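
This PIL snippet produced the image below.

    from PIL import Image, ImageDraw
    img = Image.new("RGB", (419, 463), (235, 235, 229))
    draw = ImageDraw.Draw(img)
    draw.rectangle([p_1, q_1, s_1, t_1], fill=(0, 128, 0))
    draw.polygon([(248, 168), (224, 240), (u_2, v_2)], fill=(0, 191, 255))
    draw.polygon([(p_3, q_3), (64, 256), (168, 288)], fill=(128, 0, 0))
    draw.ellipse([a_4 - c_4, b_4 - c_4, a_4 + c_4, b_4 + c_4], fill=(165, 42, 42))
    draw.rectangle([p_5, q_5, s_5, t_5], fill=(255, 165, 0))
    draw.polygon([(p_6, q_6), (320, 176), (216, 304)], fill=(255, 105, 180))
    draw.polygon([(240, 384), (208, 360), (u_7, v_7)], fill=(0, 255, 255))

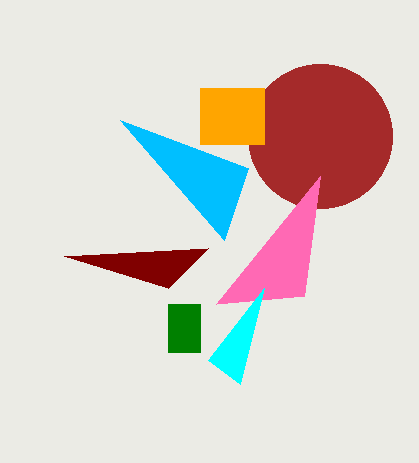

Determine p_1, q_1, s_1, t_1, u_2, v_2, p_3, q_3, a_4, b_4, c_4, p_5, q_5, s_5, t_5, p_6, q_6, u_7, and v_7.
p_1 = 168
q_1 = 304
s_1 = 200
t_1 = 352
u_2 = 120
v_2 = 120
p_3 = 208
q_3 = 248
a_4 = 320
b_4 = 136
c_4 = 72
p_5 = 200
q_5 = 88
s_5 = 264
t_5 = 144
p_6 = 304
q_6 = 296
u_7 = 264
v_7 = 288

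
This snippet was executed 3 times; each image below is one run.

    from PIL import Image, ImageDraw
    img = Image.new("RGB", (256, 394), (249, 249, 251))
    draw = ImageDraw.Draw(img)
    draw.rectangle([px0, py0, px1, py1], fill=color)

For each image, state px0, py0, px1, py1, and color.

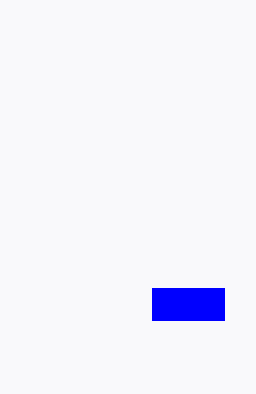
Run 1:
px0 = 152, py0 = 288, px1 = 224, py1 = 320, color = 'blue'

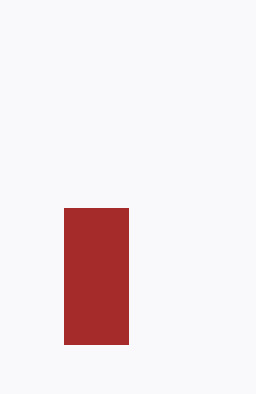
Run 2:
px0 = 64, py0 = 208, px1 = 128, py1 = 344, color = 'brown'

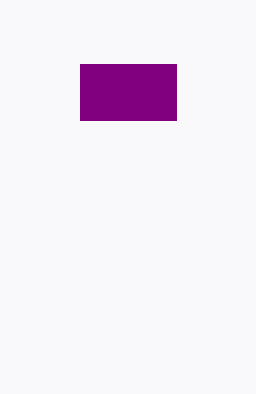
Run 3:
px0 = 80, py0 = 64, px1 = 176, py1 = 120, color = 'purple'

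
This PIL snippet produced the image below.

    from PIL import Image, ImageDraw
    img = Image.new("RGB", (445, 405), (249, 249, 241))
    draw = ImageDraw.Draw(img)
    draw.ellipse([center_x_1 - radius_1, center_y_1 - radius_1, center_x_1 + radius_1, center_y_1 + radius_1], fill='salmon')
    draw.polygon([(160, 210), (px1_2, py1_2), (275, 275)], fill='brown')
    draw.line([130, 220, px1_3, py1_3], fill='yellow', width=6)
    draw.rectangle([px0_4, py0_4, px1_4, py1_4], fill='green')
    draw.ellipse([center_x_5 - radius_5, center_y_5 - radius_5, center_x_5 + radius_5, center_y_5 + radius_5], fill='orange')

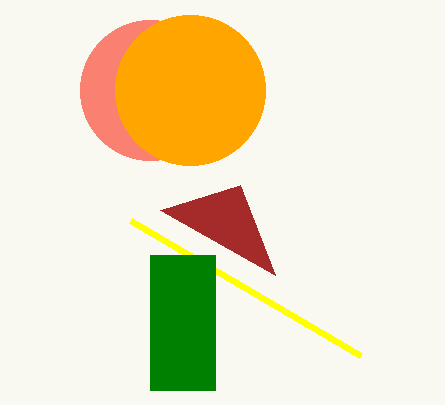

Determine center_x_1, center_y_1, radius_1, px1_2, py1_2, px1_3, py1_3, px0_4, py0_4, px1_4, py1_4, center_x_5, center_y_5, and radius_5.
center_x_1 = 150
center_y_1 = 90
radius_1 = 70
px1_2 = 240
py1_2 = 185
px1_3 = 360
py1_3 = 355
px0_4 = 150
py0_4 = 255
px1_4 = 215
py1_4 = 390
center_x_5 = 190
center_y_5 = 90
radius_5 = 75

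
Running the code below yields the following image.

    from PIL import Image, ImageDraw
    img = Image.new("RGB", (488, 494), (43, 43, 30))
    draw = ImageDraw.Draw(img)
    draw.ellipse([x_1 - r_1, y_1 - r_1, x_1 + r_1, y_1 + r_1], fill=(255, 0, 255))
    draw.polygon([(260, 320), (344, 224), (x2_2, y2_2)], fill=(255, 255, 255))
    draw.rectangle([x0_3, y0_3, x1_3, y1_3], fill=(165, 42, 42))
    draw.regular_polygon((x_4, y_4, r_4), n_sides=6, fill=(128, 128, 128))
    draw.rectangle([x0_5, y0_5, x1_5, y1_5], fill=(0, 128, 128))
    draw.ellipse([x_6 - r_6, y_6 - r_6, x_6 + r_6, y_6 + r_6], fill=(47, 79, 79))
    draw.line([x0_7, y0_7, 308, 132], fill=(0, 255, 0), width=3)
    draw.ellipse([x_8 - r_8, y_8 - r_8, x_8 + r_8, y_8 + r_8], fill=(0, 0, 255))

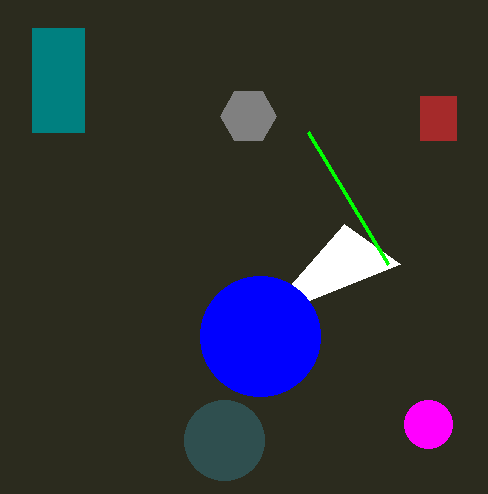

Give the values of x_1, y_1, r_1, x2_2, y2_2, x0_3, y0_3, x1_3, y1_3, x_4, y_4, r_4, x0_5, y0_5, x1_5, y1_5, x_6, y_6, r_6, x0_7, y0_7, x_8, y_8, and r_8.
x_1 = 428, y_1 = 424, r_1 = 24, x2_2 = 400, y2_2 = 264, x0_3 = 420, y0_3 = 96, x1_3 = 456, y1_3 = 140, x_4 = 248, y_4 = 116, r_4 = 28, x0_5 = 32, y0_5 = 28, x1_5 = 84, y1_5 = 132, x_6 = 224, y_6 = 440, r_6 = 40, x0_7 = 388, y0_7 = 264, x_8 = 260, y_8 = 336, r_8 = 60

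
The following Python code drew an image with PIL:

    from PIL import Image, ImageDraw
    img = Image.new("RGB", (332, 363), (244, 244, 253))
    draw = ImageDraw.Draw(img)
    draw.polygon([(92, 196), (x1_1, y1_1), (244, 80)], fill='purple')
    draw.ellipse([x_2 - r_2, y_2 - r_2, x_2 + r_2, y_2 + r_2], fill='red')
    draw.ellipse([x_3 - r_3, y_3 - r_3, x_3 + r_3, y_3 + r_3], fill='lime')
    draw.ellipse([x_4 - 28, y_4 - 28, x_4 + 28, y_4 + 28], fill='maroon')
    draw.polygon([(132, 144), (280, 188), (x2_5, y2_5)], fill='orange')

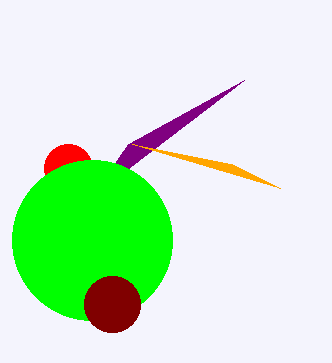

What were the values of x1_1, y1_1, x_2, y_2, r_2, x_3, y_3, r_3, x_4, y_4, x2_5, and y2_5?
x1_1 = 128
y1_1 = 144
x_2 = 68
y_2 = 168
r_2 = 24
x_3 = 92
y_3 = 240
r_3 = 80
x_4 = 112
y_4 = 304
x2_5 = 232
y2_5 = 164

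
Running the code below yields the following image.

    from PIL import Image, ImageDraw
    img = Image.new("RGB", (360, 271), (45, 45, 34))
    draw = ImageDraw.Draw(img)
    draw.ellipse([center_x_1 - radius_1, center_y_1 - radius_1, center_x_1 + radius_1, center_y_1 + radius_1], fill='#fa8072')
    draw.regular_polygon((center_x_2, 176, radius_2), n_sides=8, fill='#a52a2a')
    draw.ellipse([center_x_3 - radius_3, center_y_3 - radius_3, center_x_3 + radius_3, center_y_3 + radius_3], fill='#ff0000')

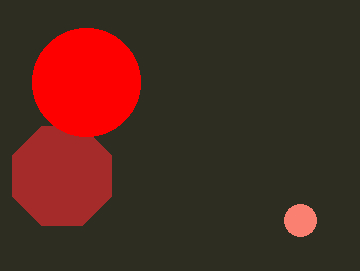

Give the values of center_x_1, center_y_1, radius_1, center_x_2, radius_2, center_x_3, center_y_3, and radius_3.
center_x_1 = 300; center_y_1 = 220; radius_1 = 16; center_x_2 = 62; radius_2 = 54; center_x_3 = 86; center_y_3 = 82; radius_3 = 54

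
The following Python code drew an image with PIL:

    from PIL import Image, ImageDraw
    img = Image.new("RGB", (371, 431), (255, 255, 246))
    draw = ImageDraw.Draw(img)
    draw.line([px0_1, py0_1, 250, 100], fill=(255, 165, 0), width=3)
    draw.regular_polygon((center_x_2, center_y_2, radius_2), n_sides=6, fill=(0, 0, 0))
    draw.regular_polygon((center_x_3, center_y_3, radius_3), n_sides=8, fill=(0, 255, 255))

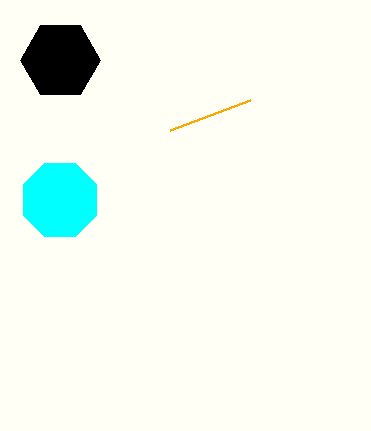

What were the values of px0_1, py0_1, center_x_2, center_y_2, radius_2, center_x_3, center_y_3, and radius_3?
px0_1 = 170
py0_1 = 130
center_x_2 = 60
center_y_2 = 60
radius_2 = 40
center_x_3 = 60
center_y_3 = 200
radius_3 = 40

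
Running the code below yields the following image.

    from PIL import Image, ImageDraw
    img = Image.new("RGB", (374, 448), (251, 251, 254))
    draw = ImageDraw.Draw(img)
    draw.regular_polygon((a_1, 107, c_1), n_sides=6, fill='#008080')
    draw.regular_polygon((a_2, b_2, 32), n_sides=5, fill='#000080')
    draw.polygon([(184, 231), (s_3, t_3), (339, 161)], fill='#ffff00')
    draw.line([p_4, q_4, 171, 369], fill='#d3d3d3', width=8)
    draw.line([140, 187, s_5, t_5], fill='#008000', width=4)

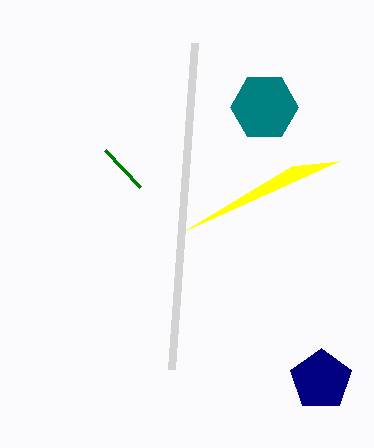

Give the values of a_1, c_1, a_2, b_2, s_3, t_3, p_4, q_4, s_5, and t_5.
a_1 = 264
c_1 = 34
a_2 = 321
b_2 = 380
s_3 = 292
t_3 = 166
p_4 = 194
q_4 = 43
s_5 = 105
t_5 = 150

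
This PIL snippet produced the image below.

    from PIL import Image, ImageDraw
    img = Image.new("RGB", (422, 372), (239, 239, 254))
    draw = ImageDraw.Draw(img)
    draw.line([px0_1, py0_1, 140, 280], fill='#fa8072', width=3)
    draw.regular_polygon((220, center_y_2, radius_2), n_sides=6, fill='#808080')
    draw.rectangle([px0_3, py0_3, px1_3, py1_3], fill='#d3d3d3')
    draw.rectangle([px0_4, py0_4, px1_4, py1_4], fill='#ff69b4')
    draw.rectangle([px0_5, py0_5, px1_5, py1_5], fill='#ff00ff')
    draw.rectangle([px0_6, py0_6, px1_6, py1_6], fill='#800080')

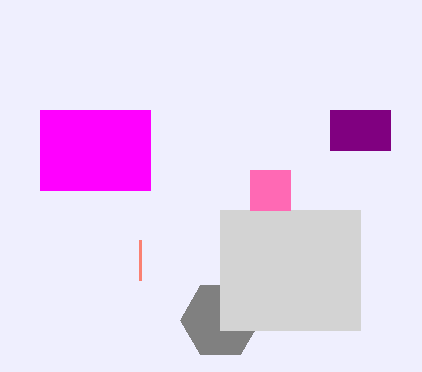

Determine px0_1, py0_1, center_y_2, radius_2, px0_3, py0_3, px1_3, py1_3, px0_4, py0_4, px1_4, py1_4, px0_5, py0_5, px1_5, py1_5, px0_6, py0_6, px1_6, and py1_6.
px0_1 = 140; py0_1 = 240; center_y_2 = 320; radius_2 = 40; px0_3 = 220; py0_3 = 210; px1_3 = 360; py1_3 = 330; px0_4 = 250; py0_4 = 170; px1_4 = 290; py1_4 = 210; px0_5 = 40; py0_5 = 110; px1_5 = 150; py1_5 = 190; px0_6 = 330; py0_6 = 110; px1_6 = 390; py1_6 = 150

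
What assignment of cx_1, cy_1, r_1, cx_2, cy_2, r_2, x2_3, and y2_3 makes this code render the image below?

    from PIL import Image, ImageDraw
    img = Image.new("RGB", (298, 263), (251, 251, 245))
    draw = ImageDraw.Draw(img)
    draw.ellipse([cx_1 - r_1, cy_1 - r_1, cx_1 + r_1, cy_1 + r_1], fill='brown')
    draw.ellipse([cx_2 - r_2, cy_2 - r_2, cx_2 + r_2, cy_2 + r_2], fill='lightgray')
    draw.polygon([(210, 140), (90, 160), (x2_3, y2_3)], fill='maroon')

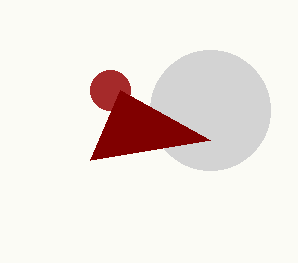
cx_1 = 110, cy_1 = 90, r_1 = 20, cx_2 = 210, cy_2 = 110, r_2 = 60, x2_3 = 120, y2_3 = 90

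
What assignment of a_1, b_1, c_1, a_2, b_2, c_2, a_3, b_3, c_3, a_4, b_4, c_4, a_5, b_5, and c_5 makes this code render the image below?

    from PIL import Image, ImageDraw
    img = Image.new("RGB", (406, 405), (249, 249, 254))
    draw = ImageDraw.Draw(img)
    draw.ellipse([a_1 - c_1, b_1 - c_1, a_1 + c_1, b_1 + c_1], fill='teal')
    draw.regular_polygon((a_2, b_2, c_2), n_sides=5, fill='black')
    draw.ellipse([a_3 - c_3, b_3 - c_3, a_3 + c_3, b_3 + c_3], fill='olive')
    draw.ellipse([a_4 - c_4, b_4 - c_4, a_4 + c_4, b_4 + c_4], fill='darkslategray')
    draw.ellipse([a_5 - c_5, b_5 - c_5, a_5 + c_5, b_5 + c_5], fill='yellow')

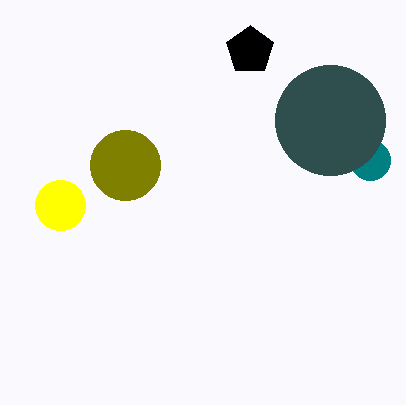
a_1 = 370, b_1 = 160, c_1 = 20, a_2 = 250, b_2 = 50, c_2 = 25, a_3 = 125, b_3 = 165, c_3 = 35, a_4 = 330, b_4 = 120, c_4 = 55, a_5 = 60, b_5 = 205, c_5 = 25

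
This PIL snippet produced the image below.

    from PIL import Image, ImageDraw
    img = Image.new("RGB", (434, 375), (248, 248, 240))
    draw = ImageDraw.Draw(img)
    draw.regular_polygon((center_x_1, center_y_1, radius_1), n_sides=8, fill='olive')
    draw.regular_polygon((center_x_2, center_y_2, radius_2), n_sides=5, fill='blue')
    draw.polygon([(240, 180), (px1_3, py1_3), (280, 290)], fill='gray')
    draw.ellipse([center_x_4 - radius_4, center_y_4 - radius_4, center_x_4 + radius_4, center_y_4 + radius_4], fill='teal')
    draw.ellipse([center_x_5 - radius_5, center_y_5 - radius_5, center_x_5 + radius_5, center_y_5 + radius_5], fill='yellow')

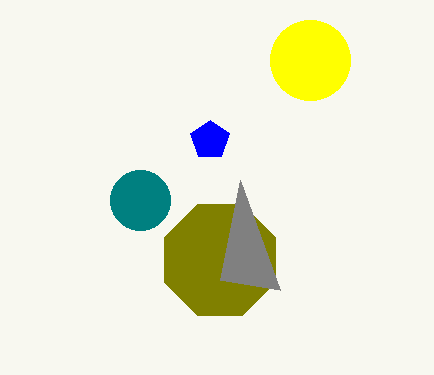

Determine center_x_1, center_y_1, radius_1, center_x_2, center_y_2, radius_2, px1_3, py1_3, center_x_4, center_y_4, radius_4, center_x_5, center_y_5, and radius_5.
center_x_1 = 220
center_y_1 = 260
radius_1 = 60
center_x_2 = 210
center_y_2 = 140
radius_2 = 20
px1_3 = 220
py1_3 = 280
center_x_4 = 140
center_y_4 = 200
radius_4 = 30
center_x_5 = 310
center_y_5 = 60
radius_5 = 40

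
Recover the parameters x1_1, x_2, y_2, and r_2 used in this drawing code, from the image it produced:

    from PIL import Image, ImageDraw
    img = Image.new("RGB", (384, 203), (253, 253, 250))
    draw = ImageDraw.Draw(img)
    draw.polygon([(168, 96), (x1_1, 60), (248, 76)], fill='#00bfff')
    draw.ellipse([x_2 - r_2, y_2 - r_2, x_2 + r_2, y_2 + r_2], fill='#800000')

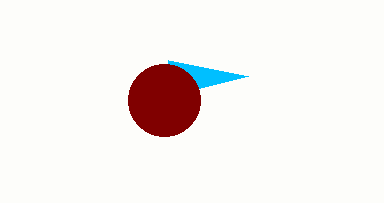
x1_1 = 168
x_2 = 164
y_2 = 100
r_2 = 36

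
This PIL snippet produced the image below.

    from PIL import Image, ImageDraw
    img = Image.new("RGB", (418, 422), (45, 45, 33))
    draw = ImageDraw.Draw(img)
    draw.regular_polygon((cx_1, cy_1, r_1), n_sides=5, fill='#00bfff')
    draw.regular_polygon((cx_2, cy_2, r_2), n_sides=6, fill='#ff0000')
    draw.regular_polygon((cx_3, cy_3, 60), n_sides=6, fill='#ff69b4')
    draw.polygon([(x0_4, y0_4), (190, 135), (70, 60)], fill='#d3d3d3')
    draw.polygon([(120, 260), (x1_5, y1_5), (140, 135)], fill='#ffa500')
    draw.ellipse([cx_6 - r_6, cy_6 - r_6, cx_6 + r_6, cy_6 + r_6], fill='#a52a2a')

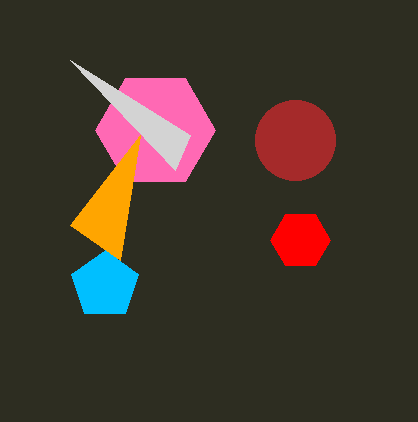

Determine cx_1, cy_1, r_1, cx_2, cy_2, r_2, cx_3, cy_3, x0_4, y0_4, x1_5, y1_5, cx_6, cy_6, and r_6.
cx_1 = 105; cy_1 = 285; r_1 = 35; cx_2 = 300; cy_2 = 240; r_2 = 30; cx_3 = 155; cy_3 = 130; x0_4 = 175; y0_4 = 170; x1_5 = 70; y1_5 = 225; cx_6 = 295; cy_6 = 140; r_6 = 40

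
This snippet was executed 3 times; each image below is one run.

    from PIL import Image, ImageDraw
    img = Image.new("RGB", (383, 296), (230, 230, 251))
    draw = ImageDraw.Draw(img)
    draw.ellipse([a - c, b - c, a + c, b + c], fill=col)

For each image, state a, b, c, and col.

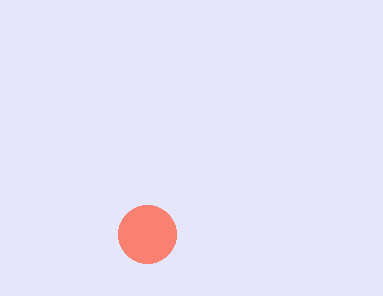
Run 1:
a = 147; b = 234; c = 29; col = 'salmon'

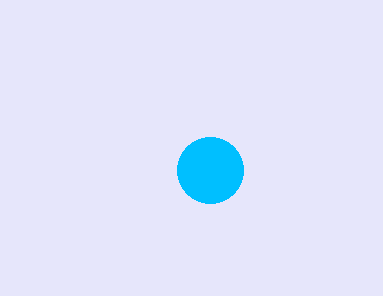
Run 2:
a = 210; b = 170; c = 33; col = 'deepskyblue'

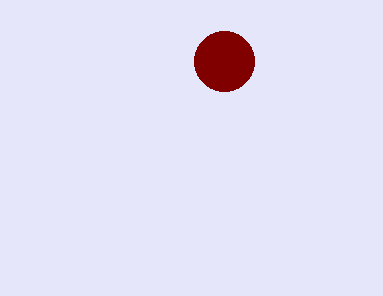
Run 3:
a = 224, b = 61, c = 30, col = 'maroon'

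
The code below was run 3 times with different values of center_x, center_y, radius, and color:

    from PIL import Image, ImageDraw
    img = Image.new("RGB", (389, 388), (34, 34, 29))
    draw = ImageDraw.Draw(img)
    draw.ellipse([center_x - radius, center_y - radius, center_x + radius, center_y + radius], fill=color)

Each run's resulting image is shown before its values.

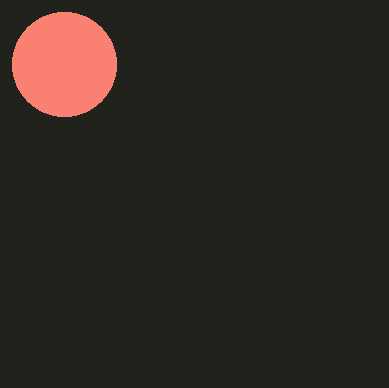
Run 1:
center_x = 64
center_y = 64
radius = 52
color = 'salmon'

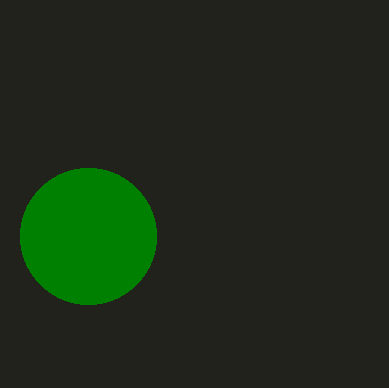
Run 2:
center_x = 88, center_y = 236, radius = 68, color = 'green'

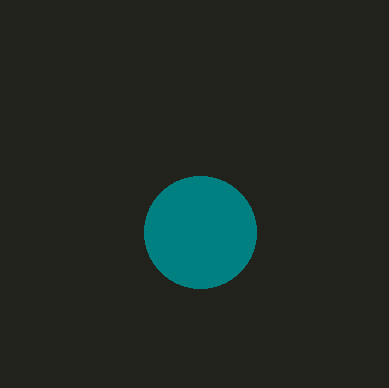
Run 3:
center_x = 200; center_y = 232; radius = 56; color = 'teal'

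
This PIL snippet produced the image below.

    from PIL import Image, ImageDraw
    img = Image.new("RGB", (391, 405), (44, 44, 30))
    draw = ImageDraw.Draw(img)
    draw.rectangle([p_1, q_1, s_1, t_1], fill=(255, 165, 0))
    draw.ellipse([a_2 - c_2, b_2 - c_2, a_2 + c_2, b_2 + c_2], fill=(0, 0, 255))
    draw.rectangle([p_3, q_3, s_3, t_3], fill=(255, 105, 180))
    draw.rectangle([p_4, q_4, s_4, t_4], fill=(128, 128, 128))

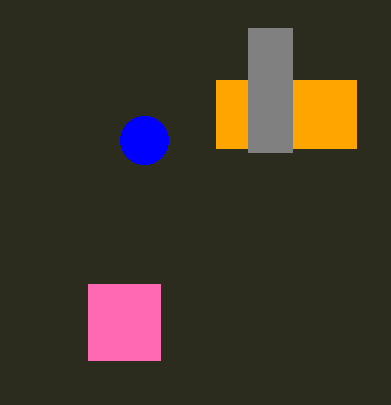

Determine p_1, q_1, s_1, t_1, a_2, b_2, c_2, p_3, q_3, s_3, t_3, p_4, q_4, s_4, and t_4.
p_1 = 216, q_1 = 80, s_1 = 356, t_1 = 148, a_2 = 144, b_2 = 140, c_2 = 24, p_3 = 88, q_3 = 284, s_3 = 160, t_3 = 360, p_4 = 248, q_4 = 28, s_4 = 292, t_4 = 152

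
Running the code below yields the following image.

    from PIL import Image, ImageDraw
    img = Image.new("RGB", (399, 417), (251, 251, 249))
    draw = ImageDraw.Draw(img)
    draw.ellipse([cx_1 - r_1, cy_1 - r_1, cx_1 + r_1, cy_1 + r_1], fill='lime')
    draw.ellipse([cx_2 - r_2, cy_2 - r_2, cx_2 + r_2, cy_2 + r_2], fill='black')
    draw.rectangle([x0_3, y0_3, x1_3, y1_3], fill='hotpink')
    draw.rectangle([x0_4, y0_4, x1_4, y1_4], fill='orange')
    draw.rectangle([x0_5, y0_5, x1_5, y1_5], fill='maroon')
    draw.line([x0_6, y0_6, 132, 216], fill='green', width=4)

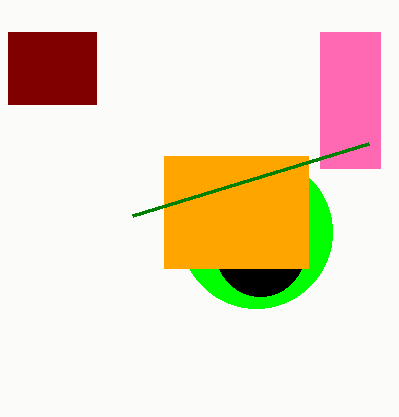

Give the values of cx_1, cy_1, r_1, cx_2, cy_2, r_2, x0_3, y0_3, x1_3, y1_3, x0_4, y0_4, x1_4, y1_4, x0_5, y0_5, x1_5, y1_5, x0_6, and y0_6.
cx_1 = 256, cy_1 = 232, r_1 = 76, cx_2 = 260, cy_2 = 252, r_2 = 44, x0_3 = 320, y0_3 = 32, x1_3 = 380, y1_3 = 168, x0_4 = 164, y0_4 = 156, x1_4 = 308, y1_4 = 268, x0_5 = 8, y0_5 = 32, x1_5 = 96, y1_5 = 104, x0_6 = 368, y0_6 = 144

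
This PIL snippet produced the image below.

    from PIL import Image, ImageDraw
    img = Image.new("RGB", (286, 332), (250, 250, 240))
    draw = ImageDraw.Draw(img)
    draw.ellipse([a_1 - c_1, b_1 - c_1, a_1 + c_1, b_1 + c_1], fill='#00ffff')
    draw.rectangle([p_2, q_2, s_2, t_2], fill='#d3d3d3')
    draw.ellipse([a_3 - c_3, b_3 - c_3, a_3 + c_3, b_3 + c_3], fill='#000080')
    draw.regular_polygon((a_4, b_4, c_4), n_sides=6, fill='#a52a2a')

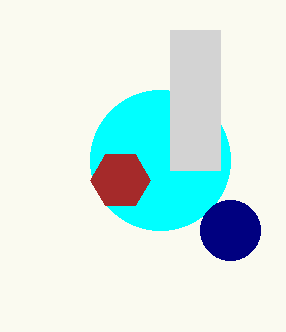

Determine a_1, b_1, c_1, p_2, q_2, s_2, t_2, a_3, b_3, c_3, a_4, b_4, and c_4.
a_1 = 160
b_1 = 160
c_1 = 70
p_2 = 170
q_2 = 30
s_2 = 220
t_2 = 170
a_3 = 230
b_3 = 230
c_3 = 30
a_4 = 120
b_4 = 180
c_4 = 30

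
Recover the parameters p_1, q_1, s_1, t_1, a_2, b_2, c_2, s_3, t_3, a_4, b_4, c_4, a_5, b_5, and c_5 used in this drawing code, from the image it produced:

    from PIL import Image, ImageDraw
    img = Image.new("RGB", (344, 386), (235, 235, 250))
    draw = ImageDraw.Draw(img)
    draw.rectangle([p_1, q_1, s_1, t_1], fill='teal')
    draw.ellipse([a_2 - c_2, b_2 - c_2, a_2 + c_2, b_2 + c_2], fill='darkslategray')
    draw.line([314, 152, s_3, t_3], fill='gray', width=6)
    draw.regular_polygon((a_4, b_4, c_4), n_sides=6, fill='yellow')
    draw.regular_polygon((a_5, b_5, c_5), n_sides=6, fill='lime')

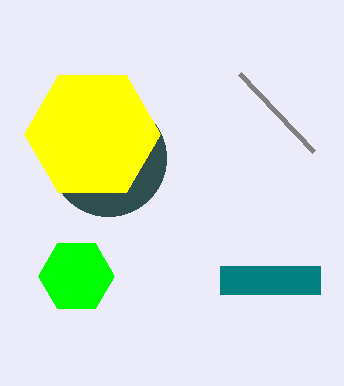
p_1 = 220, q_1 = 266, s_1 = 320, t_1 = 294, a_2 = 108, b_2 = 158, c_2 = 58, s_3 = 240, t_3 = 74, a_4 = 92, b_4 = 134, c_4 = 68, a_5 = 76, b_5 = 276, c_5 = 38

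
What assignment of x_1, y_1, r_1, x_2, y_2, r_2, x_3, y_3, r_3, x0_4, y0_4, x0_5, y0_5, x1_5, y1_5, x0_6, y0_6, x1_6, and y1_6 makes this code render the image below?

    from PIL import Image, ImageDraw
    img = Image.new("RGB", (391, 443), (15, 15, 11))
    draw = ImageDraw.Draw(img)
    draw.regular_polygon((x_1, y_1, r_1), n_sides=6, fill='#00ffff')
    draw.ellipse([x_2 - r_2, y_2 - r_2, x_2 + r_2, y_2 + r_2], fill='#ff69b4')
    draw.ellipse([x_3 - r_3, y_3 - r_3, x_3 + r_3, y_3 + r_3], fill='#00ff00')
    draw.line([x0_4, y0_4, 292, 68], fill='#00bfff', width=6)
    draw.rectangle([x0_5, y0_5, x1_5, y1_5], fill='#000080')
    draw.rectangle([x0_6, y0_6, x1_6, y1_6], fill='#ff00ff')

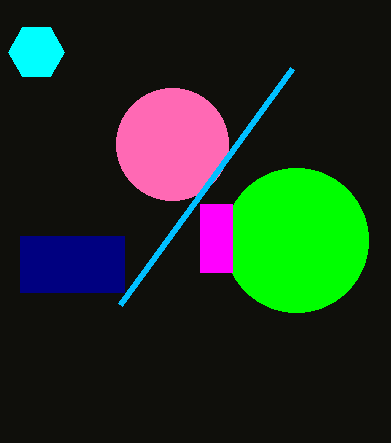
x_1 = 36
y_1 = 52
r_1 = 28
x_2 = 172
y_2 = 144
r_2 = 56
x_3 = 296
y_3 = 240
r_3 = 72
x0_4 = 120
y0_4 = 304
x0_5 = 20
y0_5 = 236
x1_5 = 124
y1_5 = 292
x0_6 = 200
y0_6 = 204
x1_6 = 232
y1_6 = 272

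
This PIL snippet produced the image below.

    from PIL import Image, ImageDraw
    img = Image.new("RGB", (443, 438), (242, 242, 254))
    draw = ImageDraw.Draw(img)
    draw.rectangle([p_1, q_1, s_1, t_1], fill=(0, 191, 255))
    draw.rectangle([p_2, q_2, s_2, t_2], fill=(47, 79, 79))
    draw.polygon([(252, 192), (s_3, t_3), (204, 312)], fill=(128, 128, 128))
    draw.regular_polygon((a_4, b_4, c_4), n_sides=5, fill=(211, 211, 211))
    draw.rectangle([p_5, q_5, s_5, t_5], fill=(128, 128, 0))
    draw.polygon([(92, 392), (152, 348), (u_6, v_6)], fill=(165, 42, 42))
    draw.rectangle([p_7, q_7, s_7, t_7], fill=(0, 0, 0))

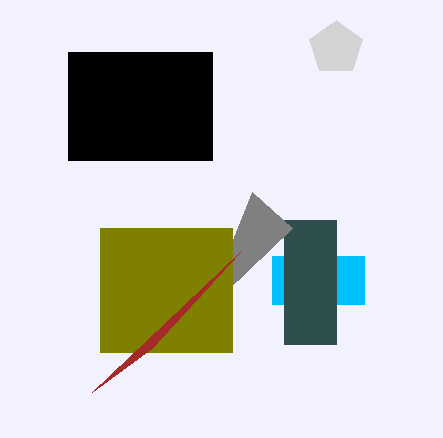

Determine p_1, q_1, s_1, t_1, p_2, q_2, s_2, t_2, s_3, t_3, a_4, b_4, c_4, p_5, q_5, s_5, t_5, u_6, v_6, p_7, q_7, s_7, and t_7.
p_1 = 272; q_1 = 256; s_1 = 364; t_1 = 304; p_2 = 284; q_2 = 220; s_2 = 336; t_2 = 344; s_3 = 292; t_3 = 228; a_4 = 336; b_4 = 48; c_4 = 28; p_5 = 100; q_5 = 228; s_5 = 232; t_5 = 352; u_6 = 240; v_6 = 252; p_7 = 68; q_7 = 52; s_7 = 212; t_7 = 160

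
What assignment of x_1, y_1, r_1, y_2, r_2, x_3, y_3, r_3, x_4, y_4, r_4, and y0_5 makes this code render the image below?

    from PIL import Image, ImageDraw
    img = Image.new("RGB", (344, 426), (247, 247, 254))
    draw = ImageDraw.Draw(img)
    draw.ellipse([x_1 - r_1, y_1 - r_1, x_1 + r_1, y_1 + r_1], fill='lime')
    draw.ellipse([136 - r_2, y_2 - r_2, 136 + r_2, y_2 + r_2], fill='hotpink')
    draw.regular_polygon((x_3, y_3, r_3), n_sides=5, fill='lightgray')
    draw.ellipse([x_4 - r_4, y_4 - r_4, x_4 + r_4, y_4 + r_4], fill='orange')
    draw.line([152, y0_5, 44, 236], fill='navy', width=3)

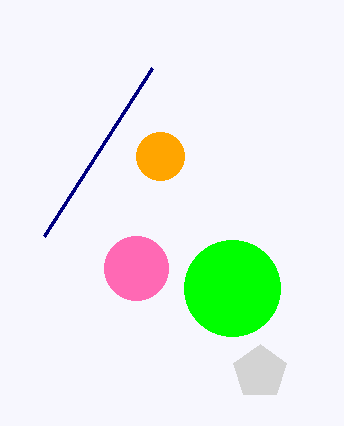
x_1 = 232
y_1 = 288
r_1 = 48
y_2 = 268
r_2 = 32
x_3 = 260
y_3 = 372
r_3 = 28
x_4 = 160
y_4 = 156
r_4 = 24
y0_5 = 68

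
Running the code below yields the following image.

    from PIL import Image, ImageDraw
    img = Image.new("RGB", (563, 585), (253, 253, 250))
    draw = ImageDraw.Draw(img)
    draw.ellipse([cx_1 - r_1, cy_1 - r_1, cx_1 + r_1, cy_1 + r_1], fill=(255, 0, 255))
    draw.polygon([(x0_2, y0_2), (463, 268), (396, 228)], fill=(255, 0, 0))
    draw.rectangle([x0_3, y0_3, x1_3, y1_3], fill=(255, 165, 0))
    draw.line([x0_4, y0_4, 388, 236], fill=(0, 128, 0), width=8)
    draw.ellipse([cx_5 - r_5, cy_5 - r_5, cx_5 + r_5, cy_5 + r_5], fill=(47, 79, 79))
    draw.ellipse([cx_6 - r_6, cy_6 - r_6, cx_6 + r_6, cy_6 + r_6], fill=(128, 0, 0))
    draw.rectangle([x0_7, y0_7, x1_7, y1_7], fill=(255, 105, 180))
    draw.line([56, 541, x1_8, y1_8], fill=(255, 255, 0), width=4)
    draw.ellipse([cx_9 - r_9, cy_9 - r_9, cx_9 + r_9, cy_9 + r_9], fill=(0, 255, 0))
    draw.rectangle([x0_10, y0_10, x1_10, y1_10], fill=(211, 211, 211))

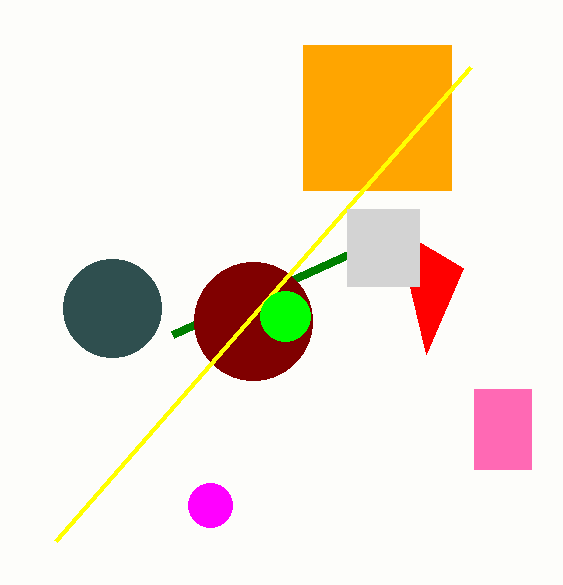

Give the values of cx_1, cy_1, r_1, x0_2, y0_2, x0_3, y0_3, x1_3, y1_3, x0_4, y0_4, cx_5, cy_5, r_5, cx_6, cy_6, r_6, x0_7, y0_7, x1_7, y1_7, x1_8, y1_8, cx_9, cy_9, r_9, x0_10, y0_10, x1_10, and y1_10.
cx_1 = 210, cy_1 = 505, r_1 = 22, x0_2 = 426, y0_2 = 354, x0_3 = 303, y0_3 = 45, x1_3 = 451, y1_3 = 190, x0_4 = 173, y0_4 = 334, cx_5 = 112, cy_5 = 308, r_5 = 49, cx_6 = 253, cy_6 = 321, r_6 = 59, x0_7 = 474, y0_7 = 389, x1_7 = 531, y1_7 = 469, x1_8 = 471, y1_8 = 67, cx_9 = 285, cy_9 = 316, r_9 = 25, x0_10 = 347, y0_10 = 209, x1_10 = 419, y1_10 = 286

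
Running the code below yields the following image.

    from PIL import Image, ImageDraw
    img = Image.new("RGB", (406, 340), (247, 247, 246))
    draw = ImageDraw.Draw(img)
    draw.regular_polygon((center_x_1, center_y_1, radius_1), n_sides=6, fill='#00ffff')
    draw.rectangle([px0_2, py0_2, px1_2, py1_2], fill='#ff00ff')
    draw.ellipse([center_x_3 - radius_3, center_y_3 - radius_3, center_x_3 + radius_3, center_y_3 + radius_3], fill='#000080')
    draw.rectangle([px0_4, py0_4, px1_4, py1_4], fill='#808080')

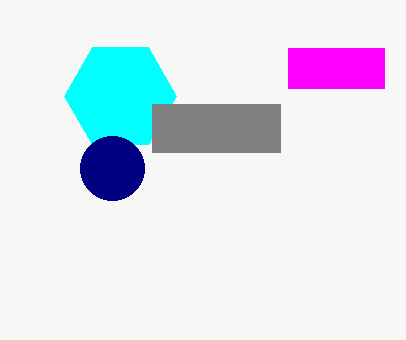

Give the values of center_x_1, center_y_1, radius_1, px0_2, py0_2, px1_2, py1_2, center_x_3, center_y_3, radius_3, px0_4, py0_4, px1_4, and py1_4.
center_x_1 = 120, center_y_1 = 96, radius_1 = 56, px0_2 = 288, py0_2 = 48, px1_2 = 384, py1_2 = 88, center_x_3 = 112, center_y_3 = 168, radius_3 = 32, px0_4 = 152, py0_4 = 104, px1_4 = 280, py1_4 = 152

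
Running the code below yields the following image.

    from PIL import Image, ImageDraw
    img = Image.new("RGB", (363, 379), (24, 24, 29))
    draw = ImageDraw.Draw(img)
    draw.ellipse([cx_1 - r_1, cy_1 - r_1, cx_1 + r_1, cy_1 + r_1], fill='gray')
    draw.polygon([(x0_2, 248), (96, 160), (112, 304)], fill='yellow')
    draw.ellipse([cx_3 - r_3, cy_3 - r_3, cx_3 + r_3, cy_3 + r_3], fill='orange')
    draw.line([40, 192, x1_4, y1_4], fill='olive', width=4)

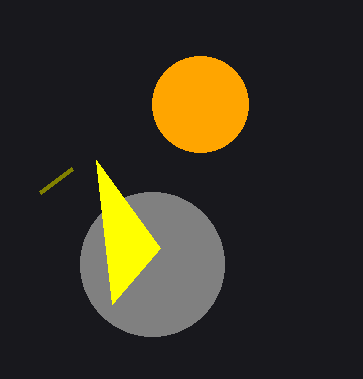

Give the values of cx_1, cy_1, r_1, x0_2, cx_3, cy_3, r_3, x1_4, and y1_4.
cx_1 = 152; cy_1 = 264; r_1 = 72; x0_2 = 160; cx_3 = 200; cy_3 = 104; r_3 = 48; x1_4 = 72; y1_4 = 168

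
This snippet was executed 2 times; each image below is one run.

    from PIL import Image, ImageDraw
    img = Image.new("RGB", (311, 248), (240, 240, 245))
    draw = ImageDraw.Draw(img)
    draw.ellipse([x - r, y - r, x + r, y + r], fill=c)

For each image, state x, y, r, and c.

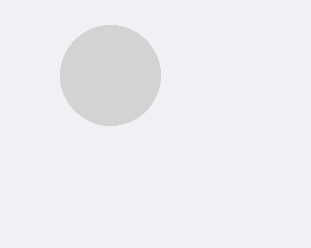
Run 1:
x = 110, y = 75, r = 50, c = 'lightgray'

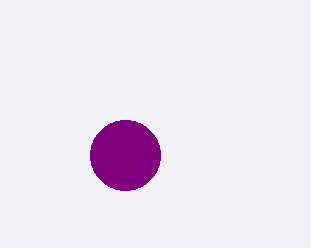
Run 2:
x = 125
y = 155
r = 35
c = 'purple'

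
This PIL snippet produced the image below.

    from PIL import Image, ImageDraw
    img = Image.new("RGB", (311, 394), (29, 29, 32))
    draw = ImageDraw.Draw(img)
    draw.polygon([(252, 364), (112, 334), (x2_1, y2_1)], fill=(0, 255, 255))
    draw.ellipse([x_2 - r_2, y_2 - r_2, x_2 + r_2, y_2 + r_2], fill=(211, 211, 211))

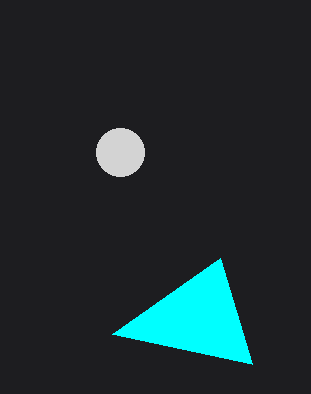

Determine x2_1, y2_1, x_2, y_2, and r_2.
x2_1 = 220
y2_1 = 258
x_2 = 120
y_2 = 152
r_2 = 24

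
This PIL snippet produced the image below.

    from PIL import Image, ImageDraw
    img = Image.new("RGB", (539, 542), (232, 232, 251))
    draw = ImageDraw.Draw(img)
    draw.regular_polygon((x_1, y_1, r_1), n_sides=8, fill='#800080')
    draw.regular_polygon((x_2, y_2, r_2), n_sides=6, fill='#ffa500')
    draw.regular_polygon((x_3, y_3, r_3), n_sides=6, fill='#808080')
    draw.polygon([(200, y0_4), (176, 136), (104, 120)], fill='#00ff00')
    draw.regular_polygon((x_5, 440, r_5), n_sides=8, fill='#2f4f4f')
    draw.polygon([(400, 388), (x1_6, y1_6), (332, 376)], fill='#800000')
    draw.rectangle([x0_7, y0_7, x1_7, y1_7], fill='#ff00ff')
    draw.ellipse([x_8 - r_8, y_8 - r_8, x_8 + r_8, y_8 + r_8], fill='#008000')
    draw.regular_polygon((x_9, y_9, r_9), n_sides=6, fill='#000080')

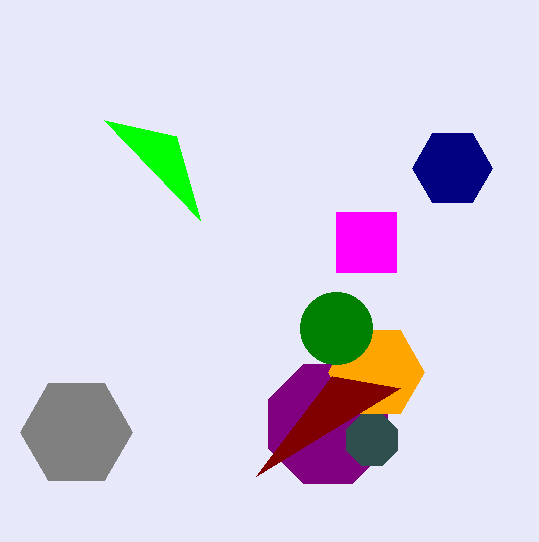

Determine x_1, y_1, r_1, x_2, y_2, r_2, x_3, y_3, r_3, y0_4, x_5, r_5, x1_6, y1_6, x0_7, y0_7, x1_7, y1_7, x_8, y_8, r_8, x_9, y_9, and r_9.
x_1 = 328, y_1 = 424, r_1 = 64, x_2 = 376, y_2 = 372, r_2 = 48, x_3 = 76, y_3 = 432, r_3 = 56, y0_4 = 220, x_5 = 372, r_5 = 28, x1_6 = 256, y1_6 = 476, x0_7 = 336, y0_7 = 212, x1_7 = 396, y1_7 = 272, x_8 = 336, y_8 = 328, r_8 = 36, x_9 = 452, y_9 = 168, r_9 = 40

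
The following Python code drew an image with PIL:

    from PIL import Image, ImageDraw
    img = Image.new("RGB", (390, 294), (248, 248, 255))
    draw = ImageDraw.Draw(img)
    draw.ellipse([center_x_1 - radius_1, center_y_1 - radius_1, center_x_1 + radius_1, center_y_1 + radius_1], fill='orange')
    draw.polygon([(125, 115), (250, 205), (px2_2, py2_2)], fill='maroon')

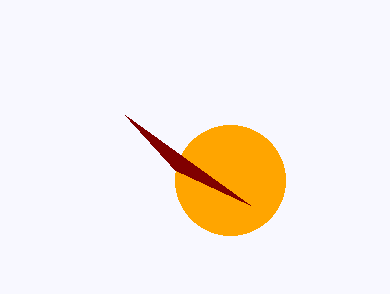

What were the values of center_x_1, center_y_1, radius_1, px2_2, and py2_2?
center_x_1 = 230; center_y_1 = 180; radius_1 = 55; px2_2 = 175; py2_2 = 170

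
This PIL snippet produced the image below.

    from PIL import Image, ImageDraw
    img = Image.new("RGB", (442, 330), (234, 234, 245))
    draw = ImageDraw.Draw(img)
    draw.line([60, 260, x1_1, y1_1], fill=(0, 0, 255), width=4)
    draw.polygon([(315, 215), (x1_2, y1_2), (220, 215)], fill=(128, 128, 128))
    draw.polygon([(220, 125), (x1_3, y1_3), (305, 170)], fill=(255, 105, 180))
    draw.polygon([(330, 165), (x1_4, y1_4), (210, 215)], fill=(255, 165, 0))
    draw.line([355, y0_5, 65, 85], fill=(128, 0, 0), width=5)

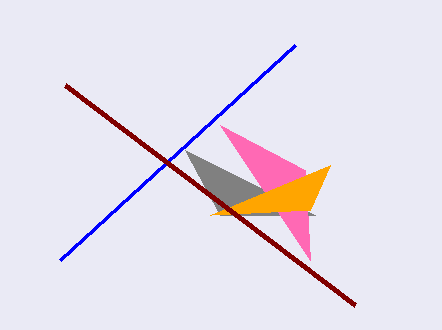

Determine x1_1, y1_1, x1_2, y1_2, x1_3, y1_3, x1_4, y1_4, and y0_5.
x1_1 = 295, y1_1 = 45, x1_2 = 185, y1_2 = 150, x1_3 = 310, y1_3 = 260, x1_4 = 310, y1_4 = 210, y0_5 = 305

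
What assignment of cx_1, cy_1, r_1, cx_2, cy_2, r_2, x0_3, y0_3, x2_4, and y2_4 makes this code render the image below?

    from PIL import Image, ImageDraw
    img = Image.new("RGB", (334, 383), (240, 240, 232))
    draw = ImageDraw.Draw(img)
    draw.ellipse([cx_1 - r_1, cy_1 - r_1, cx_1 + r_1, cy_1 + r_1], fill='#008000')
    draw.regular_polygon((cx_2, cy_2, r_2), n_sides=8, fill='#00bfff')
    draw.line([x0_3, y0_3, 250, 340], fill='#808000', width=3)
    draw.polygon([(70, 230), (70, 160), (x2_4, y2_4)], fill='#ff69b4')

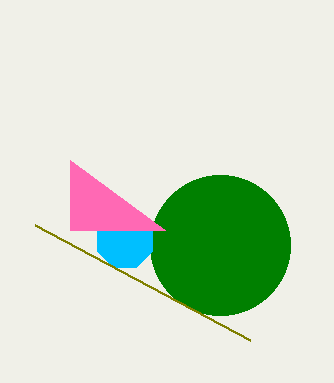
cx_1 = 220; cy_1 = 245; r_1 = 70; cx_2 = 125; cy_2 = 240; r_2 = 30; x0_3 = 35; y0_3 = 225; x2_4 = 165; y2_4 = 230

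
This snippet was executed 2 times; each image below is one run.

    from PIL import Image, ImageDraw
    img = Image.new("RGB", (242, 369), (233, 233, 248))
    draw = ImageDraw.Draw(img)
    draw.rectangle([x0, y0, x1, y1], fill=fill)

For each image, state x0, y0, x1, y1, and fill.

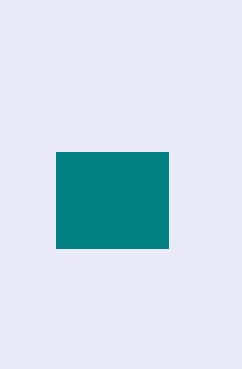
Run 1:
x0 = 56
y0 = 152
x1 = 168
y1 = 248
fill = 'teal'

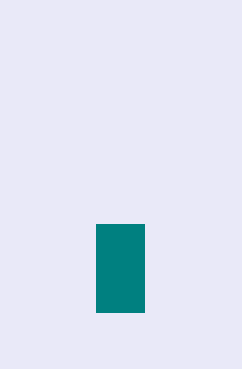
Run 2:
x0 = 96, y0 = 224, x1 = 144, y1 = 312, fill = 'teal'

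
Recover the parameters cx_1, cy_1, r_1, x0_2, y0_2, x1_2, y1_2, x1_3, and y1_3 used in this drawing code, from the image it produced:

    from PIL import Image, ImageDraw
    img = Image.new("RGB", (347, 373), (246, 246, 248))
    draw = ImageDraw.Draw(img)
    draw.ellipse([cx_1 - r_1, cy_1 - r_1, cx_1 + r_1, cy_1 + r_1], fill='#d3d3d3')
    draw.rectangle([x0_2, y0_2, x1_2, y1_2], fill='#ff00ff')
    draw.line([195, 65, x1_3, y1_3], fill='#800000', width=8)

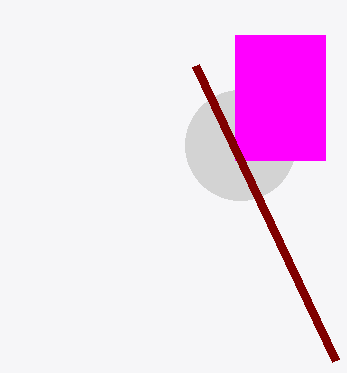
cx_1 = 240
cy_1 = 145
r_1 = 55
x0_2 = 235
y0_2 = 35
x1_2 = 325
y1_2 = 160
x1_3 = 335
y1_3 = 360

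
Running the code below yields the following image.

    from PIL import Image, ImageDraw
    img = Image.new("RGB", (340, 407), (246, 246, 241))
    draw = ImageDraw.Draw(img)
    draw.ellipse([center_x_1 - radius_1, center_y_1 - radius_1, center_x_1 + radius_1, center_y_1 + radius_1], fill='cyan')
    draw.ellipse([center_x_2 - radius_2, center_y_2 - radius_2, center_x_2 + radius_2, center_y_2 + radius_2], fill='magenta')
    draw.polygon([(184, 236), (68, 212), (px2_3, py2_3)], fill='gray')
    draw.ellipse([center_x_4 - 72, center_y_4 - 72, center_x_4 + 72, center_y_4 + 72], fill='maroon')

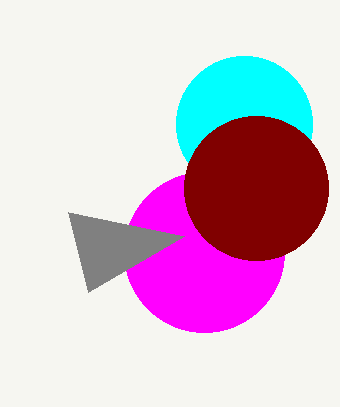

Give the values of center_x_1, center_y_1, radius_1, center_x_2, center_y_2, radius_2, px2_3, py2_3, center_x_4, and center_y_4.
center_x_1 = 244; center_y_1 = 124; radius_1 = 68; center_x_2 = 204; center_y_2 = 252; radius_2 = 80; px2_3 = 88; py2_3 = 292; center_x_4 = 256; center_y_4 = 188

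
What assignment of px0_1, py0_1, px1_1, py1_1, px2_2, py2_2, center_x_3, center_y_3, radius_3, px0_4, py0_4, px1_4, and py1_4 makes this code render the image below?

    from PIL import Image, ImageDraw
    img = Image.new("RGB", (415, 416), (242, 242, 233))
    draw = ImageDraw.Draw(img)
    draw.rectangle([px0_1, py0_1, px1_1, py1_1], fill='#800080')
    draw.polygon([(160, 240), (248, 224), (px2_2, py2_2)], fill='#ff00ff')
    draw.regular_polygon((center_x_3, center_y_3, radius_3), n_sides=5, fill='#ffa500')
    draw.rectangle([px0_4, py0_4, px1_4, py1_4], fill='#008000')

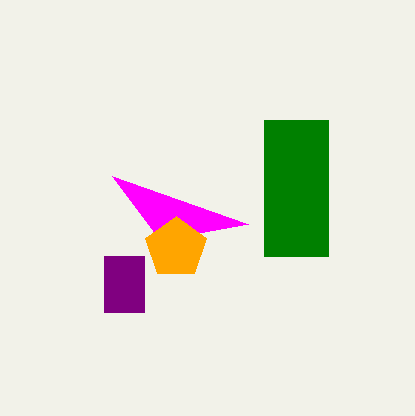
px0_1 = 104; py0_1 = 256; px1_1 = 144; py1_1 = 312; px2_2 = 112; py2_2 = 176; center_x_3 = 176; center_y_3 = 248; radius_3 = 32; px0_4 = 264; py0_4 = 120; px1_4 = 328; py1_4 = 256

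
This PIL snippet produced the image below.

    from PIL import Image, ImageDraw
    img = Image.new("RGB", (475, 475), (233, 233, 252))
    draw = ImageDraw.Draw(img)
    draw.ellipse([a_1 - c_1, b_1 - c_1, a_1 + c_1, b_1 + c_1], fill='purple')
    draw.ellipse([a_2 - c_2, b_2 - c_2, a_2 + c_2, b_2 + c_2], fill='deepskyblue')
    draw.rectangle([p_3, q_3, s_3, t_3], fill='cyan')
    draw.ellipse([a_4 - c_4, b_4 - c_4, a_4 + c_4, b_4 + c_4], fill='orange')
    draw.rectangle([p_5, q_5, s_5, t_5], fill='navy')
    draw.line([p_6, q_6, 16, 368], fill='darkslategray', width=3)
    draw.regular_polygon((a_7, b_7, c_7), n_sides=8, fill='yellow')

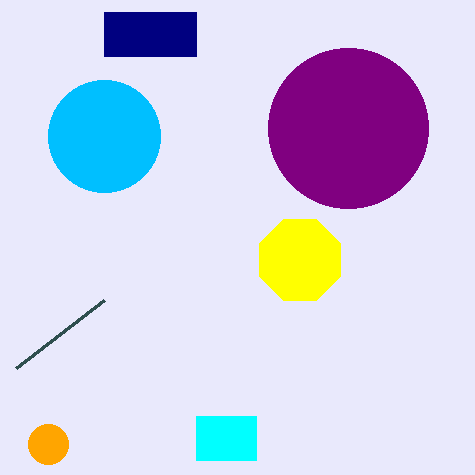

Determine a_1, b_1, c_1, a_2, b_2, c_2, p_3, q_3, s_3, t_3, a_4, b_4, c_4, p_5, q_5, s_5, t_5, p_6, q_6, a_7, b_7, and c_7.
a_1 = 348, b_1 = 128, c_1 = 80, a_2 = 104, b_2 = 136, c_2 = 56, p_3 = 196, q_3 = 416, s_3 = 256, t_3 = 460, a_4 = 48, b_4 = 444, c_4 = 20, p_5 = 104, q_5 = 12, s_5 = 196, t_5 = 56, p_6 = 104, q_6 = 300, a_7 = 300, b_7 = 260, c_7 = 44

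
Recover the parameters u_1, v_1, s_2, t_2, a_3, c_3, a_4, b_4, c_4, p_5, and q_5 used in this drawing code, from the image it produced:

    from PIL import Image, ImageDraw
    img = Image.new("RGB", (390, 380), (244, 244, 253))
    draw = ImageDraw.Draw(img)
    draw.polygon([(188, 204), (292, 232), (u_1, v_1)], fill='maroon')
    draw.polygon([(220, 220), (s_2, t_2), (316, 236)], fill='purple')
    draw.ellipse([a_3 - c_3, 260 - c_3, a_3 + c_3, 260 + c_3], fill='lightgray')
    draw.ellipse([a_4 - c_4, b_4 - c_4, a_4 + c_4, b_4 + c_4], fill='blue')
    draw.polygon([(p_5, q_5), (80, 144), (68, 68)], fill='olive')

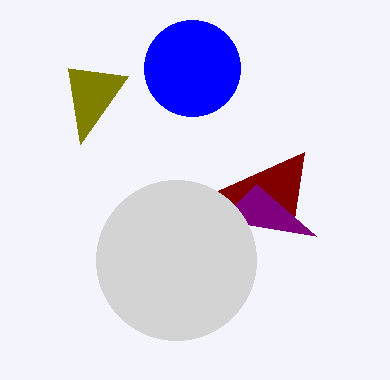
u_1 = 304, v_1 = 152, s_2 = 256, t_2 = 184, a_3 = 176, c_3 = 80, a_4 = 192, b_4 = 68, c_4 = 48, p_5 = 128, q_5 = 76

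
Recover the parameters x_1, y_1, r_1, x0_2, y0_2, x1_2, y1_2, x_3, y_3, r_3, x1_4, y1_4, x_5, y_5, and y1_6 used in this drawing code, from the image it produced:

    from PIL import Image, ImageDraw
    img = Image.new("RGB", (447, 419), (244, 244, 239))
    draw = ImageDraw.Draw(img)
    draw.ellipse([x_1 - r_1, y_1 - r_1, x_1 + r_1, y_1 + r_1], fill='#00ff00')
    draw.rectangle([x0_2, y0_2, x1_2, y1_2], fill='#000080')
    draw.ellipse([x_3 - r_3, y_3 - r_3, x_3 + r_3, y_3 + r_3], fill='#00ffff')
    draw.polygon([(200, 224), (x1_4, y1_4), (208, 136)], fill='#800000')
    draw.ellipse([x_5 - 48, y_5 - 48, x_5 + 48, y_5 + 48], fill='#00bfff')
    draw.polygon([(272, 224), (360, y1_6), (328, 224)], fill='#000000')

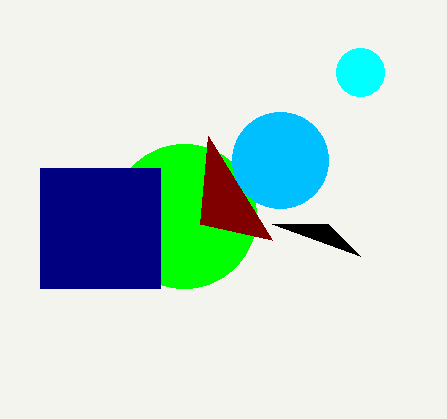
x_1 = 184, y_1 = 216, r_1 = 72, x0_2 = 40, y0_2 = 168, x1_2 = 160, y1_2 = 288, x_3 = 360, y_3 = 72, r_3 = 24, x1_4 = 272, y1_4 = 240, x_5 = 280, y_5 = 160, y1_6 = 256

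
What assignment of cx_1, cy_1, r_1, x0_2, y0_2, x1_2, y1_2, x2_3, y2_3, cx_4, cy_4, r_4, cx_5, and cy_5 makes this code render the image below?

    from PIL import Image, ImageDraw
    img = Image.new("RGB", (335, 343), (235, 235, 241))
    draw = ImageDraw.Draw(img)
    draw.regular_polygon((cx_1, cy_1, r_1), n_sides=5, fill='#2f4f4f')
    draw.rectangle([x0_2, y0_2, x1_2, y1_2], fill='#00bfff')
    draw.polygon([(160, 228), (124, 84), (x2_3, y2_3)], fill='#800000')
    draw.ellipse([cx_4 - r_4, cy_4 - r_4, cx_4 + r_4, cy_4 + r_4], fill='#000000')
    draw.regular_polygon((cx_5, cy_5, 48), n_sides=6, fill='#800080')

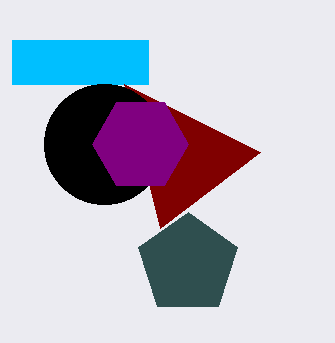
cx_1 = 188, cy_1 = 264, r_1 = 52, x0_2 = 12, y0_2 = 40, x1_2 = 148, y1_2 = 84, x2_3 = 260, y2_3 = 152, cx_4 = 104, cy_4 = 144, r_4 = 60, cx_5 = 140, cy_5 = 144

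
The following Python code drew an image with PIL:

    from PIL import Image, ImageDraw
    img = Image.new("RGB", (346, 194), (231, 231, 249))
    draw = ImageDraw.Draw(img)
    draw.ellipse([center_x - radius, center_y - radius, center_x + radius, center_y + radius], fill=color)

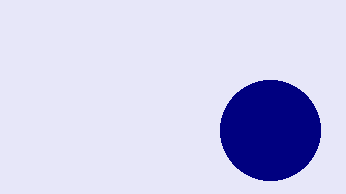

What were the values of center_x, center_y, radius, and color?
center_x = 270
center_y = 130
radius = 50
color = 'navy'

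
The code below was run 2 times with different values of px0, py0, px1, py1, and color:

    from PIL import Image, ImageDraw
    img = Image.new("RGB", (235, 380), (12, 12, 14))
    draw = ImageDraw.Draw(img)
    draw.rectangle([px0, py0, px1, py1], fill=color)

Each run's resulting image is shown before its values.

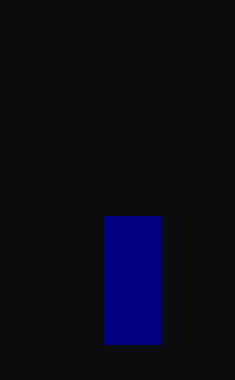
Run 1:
px0 = 104
py0 = 216
px1 = 160
py1 = 344
color = 'navy'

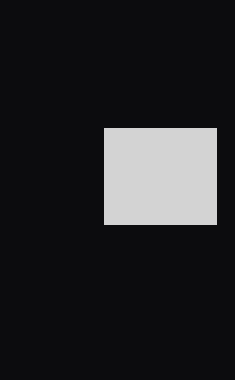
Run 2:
px0 = 104, py0 = 128, px1 = 216, py1 = 224, color = 'lightgray'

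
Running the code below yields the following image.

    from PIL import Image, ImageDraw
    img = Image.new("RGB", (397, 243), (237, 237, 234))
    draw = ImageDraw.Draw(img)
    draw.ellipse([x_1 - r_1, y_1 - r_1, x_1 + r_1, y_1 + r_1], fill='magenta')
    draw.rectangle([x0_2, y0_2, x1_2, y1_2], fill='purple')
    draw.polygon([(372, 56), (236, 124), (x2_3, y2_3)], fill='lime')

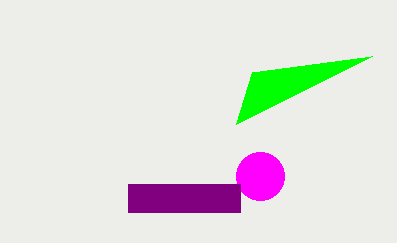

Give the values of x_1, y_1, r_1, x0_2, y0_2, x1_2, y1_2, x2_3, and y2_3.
x_1 = 260
y_1 = 176
r_1 = 24
x0_2 = 128
y0_2 = 184
x1_2 = 240
y1_2 = 212
x2_3 = 252
y2_3 = 72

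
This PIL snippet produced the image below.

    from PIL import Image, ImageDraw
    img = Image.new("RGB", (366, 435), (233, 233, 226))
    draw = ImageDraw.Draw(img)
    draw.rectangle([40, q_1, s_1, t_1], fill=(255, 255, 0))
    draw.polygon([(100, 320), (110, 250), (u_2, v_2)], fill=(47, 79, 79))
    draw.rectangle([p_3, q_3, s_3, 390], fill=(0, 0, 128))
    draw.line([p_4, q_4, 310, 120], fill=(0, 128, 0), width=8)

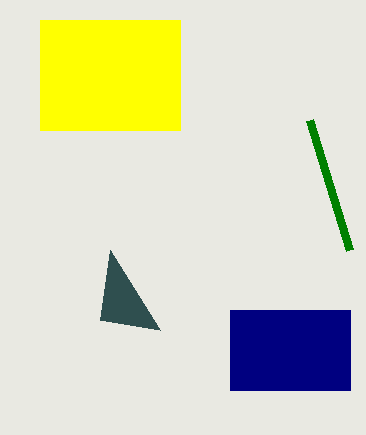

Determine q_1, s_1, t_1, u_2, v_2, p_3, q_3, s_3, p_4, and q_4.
q_1 = 20; s_1 = 180; t_1 = 130; u_2 = 160; v_2 = 330; p_3 = 230; q_3 = 310; s_3 = 350; p_4 = 350; q_4 = 250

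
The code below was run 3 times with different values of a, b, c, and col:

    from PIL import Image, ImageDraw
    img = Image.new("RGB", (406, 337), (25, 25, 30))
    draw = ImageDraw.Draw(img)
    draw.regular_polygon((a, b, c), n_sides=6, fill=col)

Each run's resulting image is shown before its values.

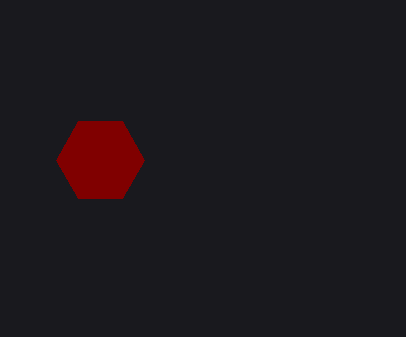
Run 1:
a = 100, b = 160, c = 44, col = 'maroon'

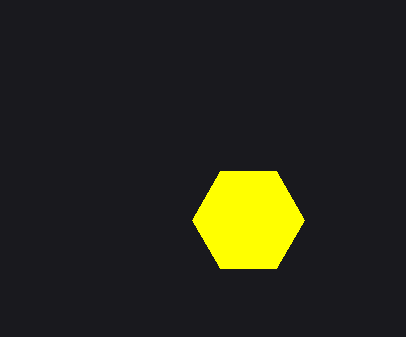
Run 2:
a = 248
b = 220
c = 56
col = 'yellow'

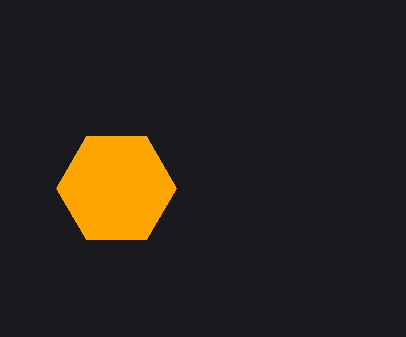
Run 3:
a = 116
b = 188
c = 60
col = 'orange'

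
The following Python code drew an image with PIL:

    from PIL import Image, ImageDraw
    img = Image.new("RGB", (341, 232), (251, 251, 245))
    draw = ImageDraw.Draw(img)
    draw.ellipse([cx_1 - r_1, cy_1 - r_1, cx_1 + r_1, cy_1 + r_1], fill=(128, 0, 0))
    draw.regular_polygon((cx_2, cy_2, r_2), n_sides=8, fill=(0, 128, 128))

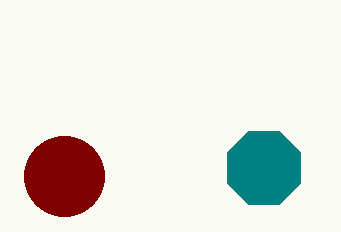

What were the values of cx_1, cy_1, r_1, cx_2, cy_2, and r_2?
cx_1 = 64
cy_1 = 176
r_1 = 40
cx_2 = 264
cy_2 = 168
r_2 = 40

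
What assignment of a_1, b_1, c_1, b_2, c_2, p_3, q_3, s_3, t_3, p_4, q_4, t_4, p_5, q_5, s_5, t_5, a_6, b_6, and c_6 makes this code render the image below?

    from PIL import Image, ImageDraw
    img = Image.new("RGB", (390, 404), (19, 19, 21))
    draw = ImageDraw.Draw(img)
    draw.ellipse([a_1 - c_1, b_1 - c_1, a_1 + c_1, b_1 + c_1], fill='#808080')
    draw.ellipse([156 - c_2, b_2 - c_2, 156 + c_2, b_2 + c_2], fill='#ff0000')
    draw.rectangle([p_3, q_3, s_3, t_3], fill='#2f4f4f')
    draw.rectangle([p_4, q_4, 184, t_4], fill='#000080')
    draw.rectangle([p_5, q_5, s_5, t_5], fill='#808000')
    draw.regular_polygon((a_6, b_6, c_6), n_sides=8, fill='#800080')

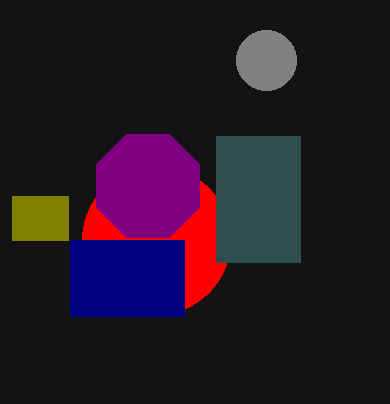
a_1 = 266; b_1 = 60; c_1 = 30; b_2 = 240; c_2 = 74; p_3 = 216; q_3 = 136; s_3 = 300; t_3 = 262; p_4 = 70; q_4 = 240; t_4 = 316; p_5 = 12; q_5 = 196; s_5 = 68; t_5 = 240; a_6 = 148; b_6 = 186; c_6 = 56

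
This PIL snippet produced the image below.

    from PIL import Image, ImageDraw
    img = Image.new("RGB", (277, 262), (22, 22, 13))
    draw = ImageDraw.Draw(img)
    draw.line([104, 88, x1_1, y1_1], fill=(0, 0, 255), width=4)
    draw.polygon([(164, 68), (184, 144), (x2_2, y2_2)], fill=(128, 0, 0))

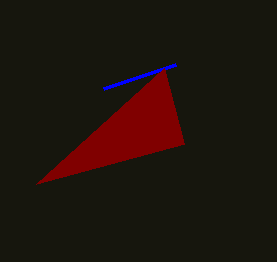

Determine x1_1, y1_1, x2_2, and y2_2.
x1_1 = 176
y1_1 = 64
x2_2 = 36
y2_2 = 184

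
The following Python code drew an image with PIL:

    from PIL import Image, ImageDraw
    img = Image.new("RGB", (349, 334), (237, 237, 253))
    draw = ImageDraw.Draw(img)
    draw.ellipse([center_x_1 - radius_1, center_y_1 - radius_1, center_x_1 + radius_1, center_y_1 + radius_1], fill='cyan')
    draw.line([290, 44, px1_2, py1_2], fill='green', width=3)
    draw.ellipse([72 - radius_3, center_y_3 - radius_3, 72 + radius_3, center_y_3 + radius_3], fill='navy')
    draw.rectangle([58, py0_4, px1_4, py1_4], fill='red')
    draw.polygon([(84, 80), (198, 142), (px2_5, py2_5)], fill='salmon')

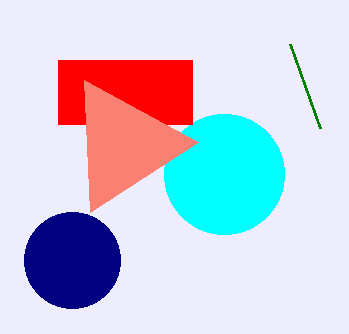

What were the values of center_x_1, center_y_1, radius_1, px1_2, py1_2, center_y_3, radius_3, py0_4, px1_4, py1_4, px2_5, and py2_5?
center_x_1 = 224, center_y_1 = 174, radius_1 = 60, px1_2 = 320, py1_2 = 128, center_y_3 = 260, radius_3 = 48, py0_4 = 60, px1_4 = 192, py1_4 = 124, px2_5 = 90, py2_5 = 212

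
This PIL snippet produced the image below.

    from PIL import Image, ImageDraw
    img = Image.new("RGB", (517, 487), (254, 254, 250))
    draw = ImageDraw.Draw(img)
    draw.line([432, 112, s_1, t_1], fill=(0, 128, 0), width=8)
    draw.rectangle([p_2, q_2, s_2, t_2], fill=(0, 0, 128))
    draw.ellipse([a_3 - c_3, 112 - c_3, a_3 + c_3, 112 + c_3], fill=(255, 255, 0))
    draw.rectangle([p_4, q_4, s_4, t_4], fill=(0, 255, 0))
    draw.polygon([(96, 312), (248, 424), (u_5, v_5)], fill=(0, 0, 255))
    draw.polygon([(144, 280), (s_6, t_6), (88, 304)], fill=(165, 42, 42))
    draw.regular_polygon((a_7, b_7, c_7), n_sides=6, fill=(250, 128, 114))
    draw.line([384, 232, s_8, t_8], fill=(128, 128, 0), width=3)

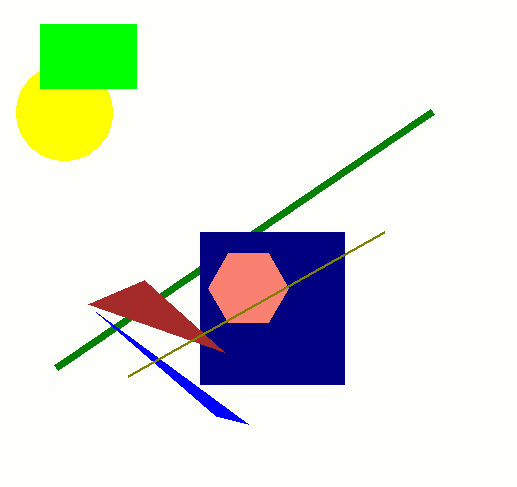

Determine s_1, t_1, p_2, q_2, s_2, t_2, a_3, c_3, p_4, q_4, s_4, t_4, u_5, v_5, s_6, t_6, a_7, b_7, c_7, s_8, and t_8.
s_1 = 56, t_1 = 368, p_2 = 200, q_2 = 232, s_2 = 344, t_2 = 384, a_3 = 64, c_3 = 48, p_4 = 40, q_4 = 24, s_4 = 136, t_4 = 88, u_5 = 216, v_5 = 416, s_6 = 224, t_6 = 352, a_7 = 248, b_7 = 288, c_7 = 40, s_8 = 128, t_8 = 376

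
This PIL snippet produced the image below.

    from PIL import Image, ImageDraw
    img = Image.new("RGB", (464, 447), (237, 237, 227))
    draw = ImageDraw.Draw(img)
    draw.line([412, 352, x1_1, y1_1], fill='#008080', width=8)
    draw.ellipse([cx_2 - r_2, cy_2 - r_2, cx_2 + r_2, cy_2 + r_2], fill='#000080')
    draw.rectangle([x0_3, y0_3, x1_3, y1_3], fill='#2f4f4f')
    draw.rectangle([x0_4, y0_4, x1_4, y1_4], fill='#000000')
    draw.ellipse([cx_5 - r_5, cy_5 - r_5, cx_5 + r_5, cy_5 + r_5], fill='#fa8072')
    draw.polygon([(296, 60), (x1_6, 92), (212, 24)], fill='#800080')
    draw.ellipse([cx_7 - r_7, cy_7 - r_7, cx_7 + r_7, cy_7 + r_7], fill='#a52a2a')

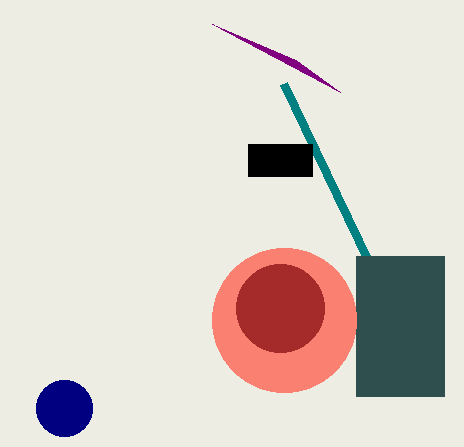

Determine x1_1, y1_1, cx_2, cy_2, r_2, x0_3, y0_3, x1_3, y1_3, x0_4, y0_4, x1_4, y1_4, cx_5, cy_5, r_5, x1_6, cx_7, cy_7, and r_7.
x1_1 = 284, y1_1 = 84, cx_2 = 64, cy_2 = 408, r_2 = 28, x0_3 = 356, y0_3 = 256, x1_3 = 444, y1_3 = 396, x0_4 = 248, y0_4 = 144, x1_4 = 312, y1_4 = 176, cx_5 = 284, cy_5 = 320, r_5 = 72, x1_6 = 340, cx_7 = 280, cy_7 = 308, r_7 = 44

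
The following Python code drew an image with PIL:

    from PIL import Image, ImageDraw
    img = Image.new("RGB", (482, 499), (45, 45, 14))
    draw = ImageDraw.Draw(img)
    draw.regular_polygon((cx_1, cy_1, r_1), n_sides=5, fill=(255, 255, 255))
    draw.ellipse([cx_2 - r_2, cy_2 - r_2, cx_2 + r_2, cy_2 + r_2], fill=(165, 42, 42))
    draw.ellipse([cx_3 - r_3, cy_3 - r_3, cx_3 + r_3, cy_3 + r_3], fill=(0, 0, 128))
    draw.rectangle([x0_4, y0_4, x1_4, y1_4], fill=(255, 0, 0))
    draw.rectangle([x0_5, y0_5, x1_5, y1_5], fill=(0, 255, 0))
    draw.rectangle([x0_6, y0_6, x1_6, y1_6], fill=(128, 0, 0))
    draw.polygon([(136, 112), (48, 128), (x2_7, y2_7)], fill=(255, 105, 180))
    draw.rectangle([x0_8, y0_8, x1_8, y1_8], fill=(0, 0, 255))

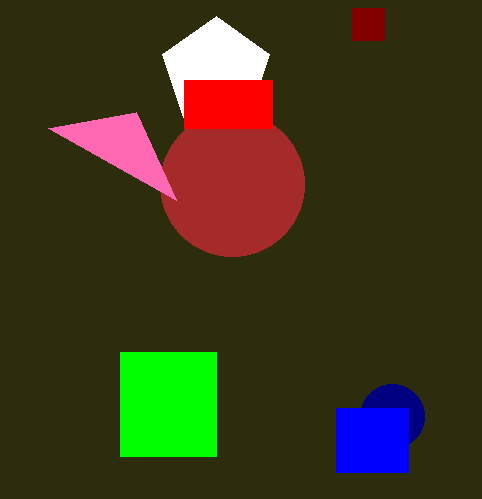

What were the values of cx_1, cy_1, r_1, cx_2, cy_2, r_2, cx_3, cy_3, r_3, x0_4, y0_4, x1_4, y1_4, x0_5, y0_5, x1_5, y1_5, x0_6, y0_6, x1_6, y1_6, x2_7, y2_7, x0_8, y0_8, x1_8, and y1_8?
cx_1 = 216
cy_1 = 72
r_1 = 56
cx_2 = 232
cy_2 = 184
r_2 = 72
cx_3 = 392
cy_3 = 416
r_3 = 32
x0_4 = 184
y0_4 = 80
x1_4 = 272
y1_4 = 128
x0_5 = 120
y0_5 = 352
x1_5 = 216
y1_5 = 456
x0_6 = 352
y0_6 = 8
x1_6 = 384
y1_6 = 40
x2_7 = 176
y2_7 = 200
x0_8 = 336
y0_8 = 408
x1_8 = 408
y1_8 = 472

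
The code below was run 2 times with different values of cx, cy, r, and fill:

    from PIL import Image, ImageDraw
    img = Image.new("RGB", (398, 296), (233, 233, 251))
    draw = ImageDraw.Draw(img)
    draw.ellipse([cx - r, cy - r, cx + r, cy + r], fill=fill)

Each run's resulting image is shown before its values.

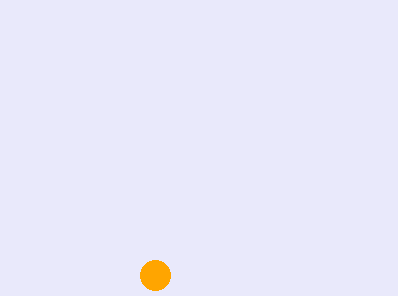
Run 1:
cx = 155; cy = 275; r = 15; fill = 'orange'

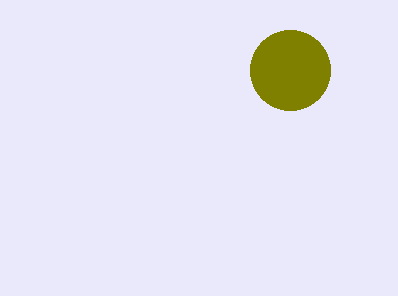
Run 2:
cx = 290, cy = 70, r = 40, fill = 'olive'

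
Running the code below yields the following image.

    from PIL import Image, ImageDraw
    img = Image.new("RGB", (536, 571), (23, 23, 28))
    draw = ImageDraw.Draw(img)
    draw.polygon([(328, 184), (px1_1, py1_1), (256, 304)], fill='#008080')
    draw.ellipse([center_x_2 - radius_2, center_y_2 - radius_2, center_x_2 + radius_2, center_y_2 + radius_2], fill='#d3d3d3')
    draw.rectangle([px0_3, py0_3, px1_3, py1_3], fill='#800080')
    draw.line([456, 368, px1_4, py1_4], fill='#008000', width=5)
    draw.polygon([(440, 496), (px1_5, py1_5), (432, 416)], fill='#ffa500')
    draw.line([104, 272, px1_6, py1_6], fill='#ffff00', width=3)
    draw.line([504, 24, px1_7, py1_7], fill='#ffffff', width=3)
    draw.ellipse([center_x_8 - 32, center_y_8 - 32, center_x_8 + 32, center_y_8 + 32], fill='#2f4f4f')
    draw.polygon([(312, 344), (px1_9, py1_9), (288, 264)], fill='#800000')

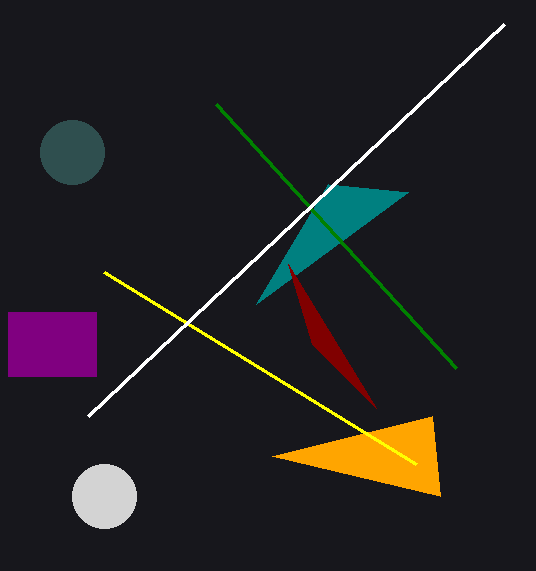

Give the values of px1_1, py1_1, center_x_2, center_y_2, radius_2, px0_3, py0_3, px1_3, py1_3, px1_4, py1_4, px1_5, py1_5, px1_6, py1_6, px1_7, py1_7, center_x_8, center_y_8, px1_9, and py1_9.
px1_1 = 408, py1_1 = 192, center_x_2 = 104, center_y_2 = 496, radius_2 = 32, px0_3 = 8, py0_3 = 312, px1_3 = 96, py1_3 = 376, px1_4 = 216, py1_4 = 104, px1_5 = 272, py1_5 = 456, px1_6 = 416, py1_6 = 464, px1_7 = 88, py1_7 = 416, center_x_8 = 72, center_y_8 = 152, px1_9 = 376, py1_9 = 408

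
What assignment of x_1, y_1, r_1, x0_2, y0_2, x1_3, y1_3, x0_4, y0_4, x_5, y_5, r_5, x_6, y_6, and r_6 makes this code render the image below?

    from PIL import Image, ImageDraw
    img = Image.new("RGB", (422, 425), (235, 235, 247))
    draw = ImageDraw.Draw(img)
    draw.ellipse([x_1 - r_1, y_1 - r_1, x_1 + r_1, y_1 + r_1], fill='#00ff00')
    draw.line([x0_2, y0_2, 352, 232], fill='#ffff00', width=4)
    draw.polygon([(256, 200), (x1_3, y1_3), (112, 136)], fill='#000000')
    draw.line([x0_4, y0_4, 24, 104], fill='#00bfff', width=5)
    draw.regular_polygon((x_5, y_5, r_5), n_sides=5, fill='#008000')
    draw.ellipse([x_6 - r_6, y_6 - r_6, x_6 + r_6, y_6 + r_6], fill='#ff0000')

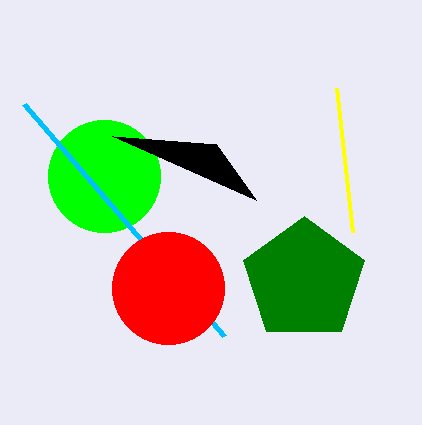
x_1 = 104
y_1 = 176
r_1 = 56
x0_2 = 336
y0_2 = 88
x1_3 = 216
y1_3 = 144
x0_4 = 224
y0_4 = 336
x_5 = 304
y_5 = 280
r_5 = 64
x_6 = 168
y_6 = 288
r_6 = 56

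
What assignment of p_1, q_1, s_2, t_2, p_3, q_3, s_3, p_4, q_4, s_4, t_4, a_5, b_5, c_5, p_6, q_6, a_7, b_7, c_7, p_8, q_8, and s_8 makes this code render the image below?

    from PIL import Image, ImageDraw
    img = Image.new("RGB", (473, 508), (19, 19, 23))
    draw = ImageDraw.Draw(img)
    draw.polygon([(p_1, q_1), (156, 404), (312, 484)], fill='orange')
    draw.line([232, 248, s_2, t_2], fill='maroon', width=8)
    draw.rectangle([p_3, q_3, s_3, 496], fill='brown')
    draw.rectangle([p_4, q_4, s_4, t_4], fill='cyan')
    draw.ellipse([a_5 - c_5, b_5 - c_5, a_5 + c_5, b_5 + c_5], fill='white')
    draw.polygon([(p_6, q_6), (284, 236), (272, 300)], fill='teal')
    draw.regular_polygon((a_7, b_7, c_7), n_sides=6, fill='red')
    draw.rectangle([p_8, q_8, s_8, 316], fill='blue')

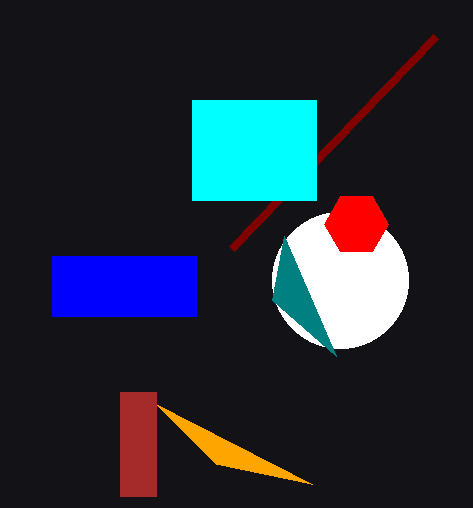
p_1 = 216; q_1 = 464; s_2 = 436; t_2 = 36; p_3 = 120; q_3 = 392; s_3 = 156; p_4 = 192; q_4 = 100; s_4 = 316; t_4 = 200; a_5 = 340; b_5 = 280; c_5 = 68; p_6 = 336; q_6 = 356; a_7 = 356; b_7 = 224; c_7 = 32; p_8 = 52; q_8 = 256; s_8 = 196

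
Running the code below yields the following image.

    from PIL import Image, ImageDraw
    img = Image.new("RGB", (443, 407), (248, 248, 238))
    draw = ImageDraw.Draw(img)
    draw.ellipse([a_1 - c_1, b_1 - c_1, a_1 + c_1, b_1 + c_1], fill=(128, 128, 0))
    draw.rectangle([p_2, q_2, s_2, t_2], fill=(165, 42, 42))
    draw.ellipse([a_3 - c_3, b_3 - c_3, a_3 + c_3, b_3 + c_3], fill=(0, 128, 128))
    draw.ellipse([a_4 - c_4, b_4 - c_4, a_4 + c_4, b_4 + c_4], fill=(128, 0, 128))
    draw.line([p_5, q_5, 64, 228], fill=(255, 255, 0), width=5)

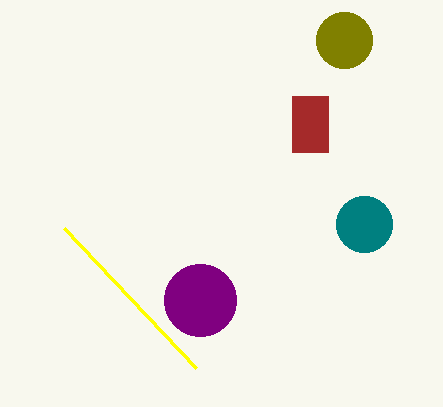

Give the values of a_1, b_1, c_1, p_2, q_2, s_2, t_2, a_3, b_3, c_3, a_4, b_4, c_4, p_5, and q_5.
a_1 = 344; b_1 = 40; c_1 = 28; p_2 = 292; q_2 = 96; s_2 = 328; t_2 = 152; a_3 = 364; b_3 = 224; c_3 = 28; a_4 = 200; b_4 = 300; c_4 = 36; p_5 = 196; q_5 = 368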